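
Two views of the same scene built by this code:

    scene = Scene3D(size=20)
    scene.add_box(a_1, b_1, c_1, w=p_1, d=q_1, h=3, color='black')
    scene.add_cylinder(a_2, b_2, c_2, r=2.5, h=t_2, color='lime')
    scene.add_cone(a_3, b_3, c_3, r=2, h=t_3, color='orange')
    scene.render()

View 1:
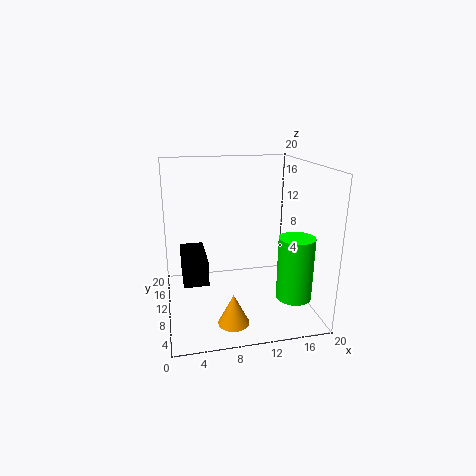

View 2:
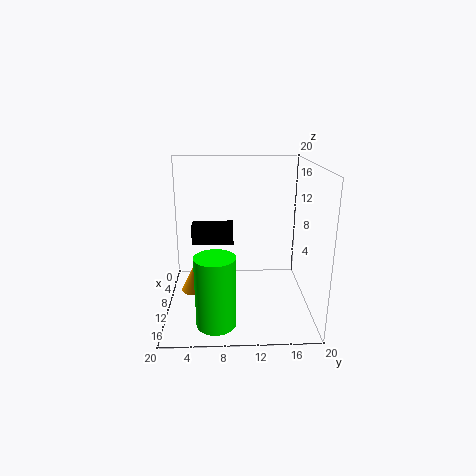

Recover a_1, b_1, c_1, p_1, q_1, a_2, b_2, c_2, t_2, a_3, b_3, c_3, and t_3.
a_1 = 2
b_1 = 3
c_1 = 7
p_1 = 3
q_1 = 6.5
a_2 = 17.5
b_2 = 7
c_2 = 1.5
t_2 = 9
a_3 = 8
b_3 = 3.5
c_3 = 1
t_3 = 4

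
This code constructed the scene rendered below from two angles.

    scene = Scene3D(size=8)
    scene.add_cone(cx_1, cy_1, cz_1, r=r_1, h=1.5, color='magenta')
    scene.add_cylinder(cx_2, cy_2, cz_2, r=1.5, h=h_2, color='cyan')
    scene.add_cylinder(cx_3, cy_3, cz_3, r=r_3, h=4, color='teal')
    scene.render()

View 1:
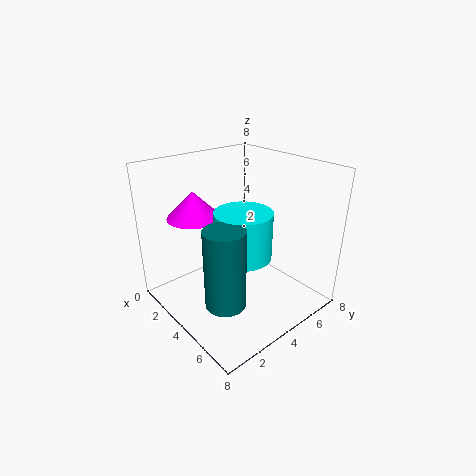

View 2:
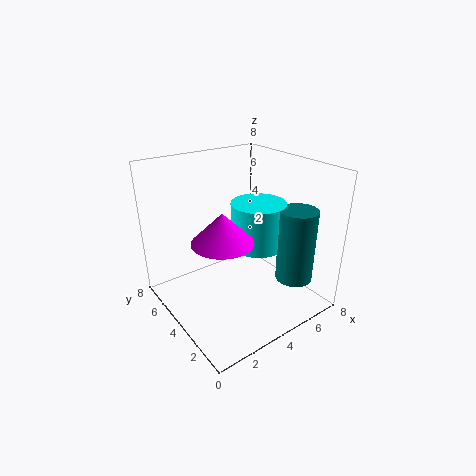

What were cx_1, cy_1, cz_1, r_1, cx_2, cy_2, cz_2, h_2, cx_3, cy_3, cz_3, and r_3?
cx_1 = 2
cy_1 = 2.5
cz_1 = 5
r_1 = 1.5
cx_2 = 5
cy_2 = 3.5
cz_2 = 3.5
h_2 = 2.5
cx_3 = 6
cy_3 = 1.5
cz_3 = 2
r_3 = 1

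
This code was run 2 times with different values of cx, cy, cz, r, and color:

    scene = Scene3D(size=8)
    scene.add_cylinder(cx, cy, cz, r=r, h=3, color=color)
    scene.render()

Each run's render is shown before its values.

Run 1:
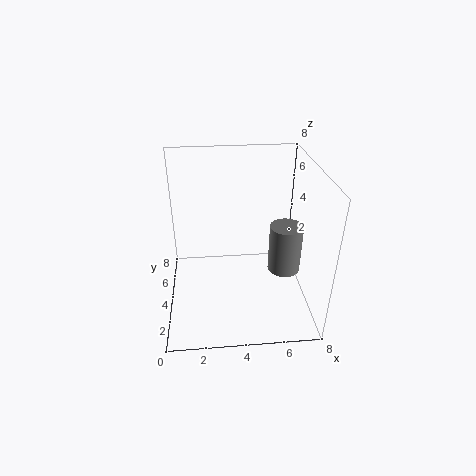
cx = 7; cy = 5; cz = 1; r = 1; color = 'gray'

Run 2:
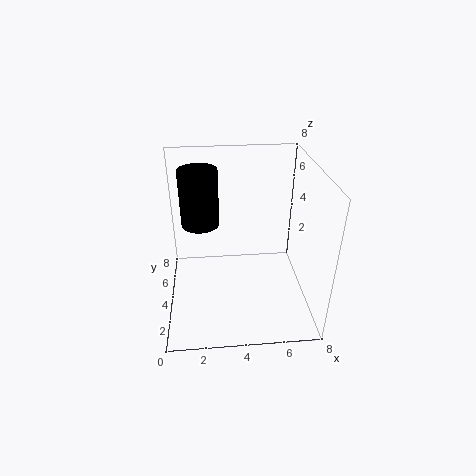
cx = 2; cy = 4; cz = 5; r = 1; color = 'black'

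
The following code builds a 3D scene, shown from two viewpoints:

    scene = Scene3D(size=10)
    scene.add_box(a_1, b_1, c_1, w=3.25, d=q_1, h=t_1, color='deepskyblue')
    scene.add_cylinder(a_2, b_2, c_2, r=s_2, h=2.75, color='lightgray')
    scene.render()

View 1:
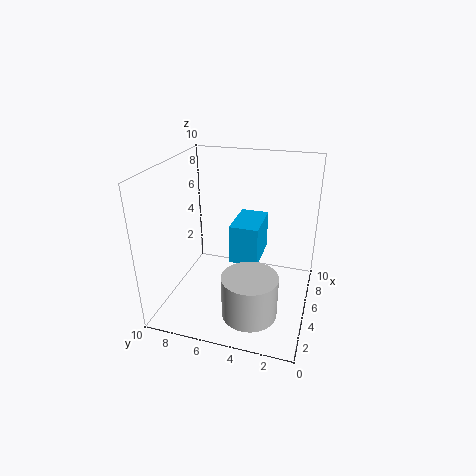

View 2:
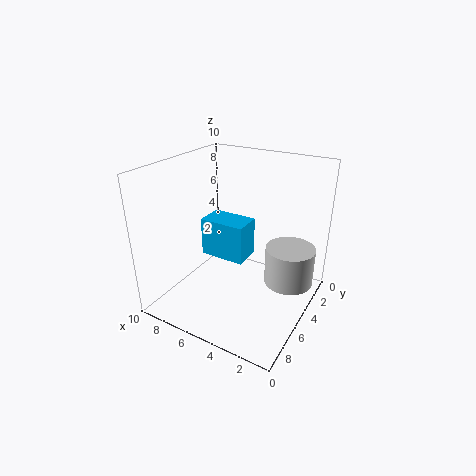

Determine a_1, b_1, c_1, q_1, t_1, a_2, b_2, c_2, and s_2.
a_1 = 4.5
b_1 = 3.5
c_1 = 3.25
q_1 = 2
t_1 = 2.75
a_2 = 1.75
b_2 = 3.25
c_2 = 1.5
s_2 = 1.75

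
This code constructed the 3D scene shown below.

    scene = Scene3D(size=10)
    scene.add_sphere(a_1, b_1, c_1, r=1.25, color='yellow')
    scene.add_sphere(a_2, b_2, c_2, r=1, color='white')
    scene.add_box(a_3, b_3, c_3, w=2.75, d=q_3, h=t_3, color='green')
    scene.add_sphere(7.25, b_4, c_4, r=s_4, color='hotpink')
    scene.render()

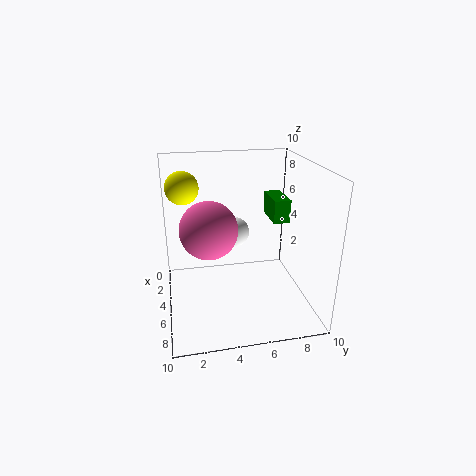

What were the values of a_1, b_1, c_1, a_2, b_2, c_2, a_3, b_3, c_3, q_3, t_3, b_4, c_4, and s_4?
a_1 = 1.5
b_1 = 1.5
c_1 = 7.75
a_2 = 5
b_2 = 4.75
c_2 = 5.5
a_3 = 1
b_3 = 8
c_3 = 5.25
q_3 = 1.25
t_3 = 1.75
b_4 = 2.75
c_4 = 6.75
s_4 = 1.75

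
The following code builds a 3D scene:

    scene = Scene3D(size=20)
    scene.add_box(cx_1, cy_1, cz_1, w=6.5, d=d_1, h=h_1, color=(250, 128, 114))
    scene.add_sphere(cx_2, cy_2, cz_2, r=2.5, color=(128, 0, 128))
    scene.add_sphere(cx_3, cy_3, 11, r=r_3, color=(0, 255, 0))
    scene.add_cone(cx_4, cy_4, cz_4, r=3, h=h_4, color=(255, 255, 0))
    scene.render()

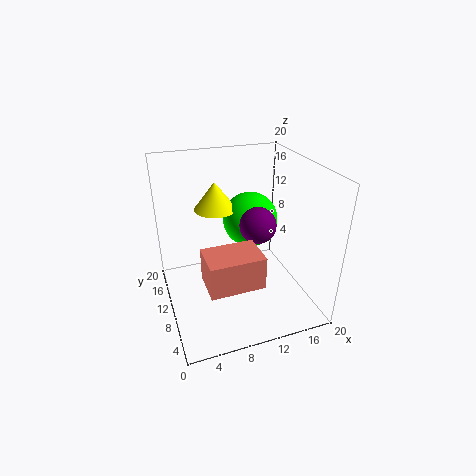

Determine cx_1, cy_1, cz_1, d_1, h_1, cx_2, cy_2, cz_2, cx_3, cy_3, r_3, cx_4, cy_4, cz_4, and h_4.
cx_1 = 3.5, cy_1 = 0.5, cz_1 = 8.5, d_1 = 4.5, h_1 = 4, cx_2 = 12.5, cy_2 = 9, cz_2 = 12, cx_3 = 13, cy_3 = 13, r_3 = 4, cx_4 = 8, cy_4 = 14, cz_4 = 13, h_4 = 4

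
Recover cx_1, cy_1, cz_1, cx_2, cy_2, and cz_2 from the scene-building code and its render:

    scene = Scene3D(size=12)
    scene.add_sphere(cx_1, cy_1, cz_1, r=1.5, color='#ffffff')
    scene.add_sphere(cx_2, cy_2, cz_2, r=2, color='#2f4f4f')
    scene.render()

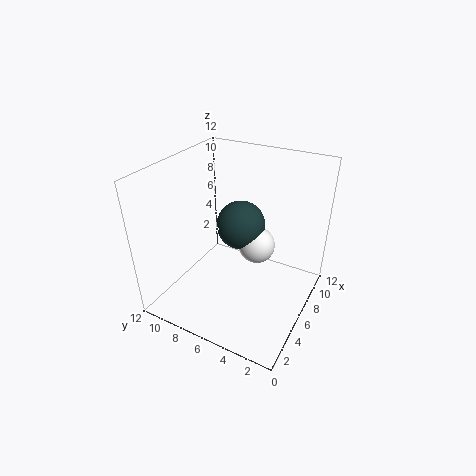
cx_1 = 6.5; cy_1 = 4.5; cz_1 = 5.5; cx_2 = 6.5; cy_2 = 6; cz_2 = 7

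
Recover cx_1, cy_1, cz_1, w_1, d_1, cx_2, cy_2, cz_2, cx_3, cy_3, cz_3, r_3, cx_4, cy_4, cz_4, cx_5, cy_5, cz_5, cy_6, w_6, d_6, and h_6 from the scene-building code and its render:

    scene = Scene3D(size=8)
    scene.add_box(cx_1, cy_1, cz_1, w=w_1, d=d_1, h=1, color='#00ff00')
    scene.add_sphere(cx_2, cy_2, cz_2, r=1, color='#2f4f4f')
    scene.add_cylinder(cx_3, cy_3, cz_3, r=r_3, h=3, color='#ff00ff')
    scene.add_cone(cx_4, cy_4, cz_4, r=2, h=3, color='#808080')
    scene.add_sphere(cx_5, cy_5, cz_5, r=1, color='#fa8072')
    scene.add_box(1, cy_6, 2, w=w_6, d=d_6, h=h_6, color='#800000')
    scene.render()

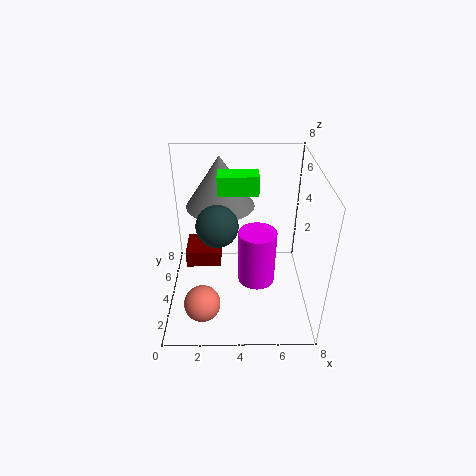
cx_1 = 3
cy_1 = 3
cz_1 = 7
w_1 = 2
d_1 = 1
cx_2 = 3
cy_2 = 2
cz_2 = 6
cx_3 = 5
cy_3 = 3
cz_3 = 2
r_3 = 1
cx_4 = 3
cy_4 = 6
cz_4 = 5
cx_5 = 2
cy_5 = 2
cz_5 = 1
cy_6 = 4
w_6 = 2
d_6 = 2
h_6 = 1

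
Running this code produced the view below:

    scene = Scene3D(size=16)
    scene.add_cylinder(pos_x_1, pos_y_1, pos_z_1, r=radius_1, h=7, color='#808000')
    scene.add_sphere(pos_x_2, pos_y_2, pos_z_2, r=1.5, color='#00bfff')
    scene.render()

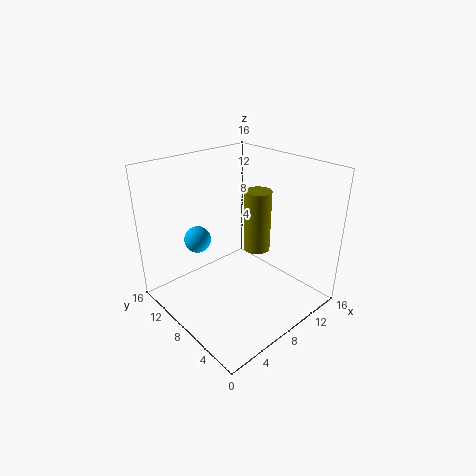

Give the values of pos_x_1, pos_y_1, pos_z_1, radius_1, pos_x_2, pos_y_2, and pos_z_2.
pos_x_1 = 10.5; pos_y_1 = 7.5; pos_z_1 = 6; radius_1 = 1.5; pos_x_2 = 5; pos_y_2 = 11.5; pos_z_2 = 7.5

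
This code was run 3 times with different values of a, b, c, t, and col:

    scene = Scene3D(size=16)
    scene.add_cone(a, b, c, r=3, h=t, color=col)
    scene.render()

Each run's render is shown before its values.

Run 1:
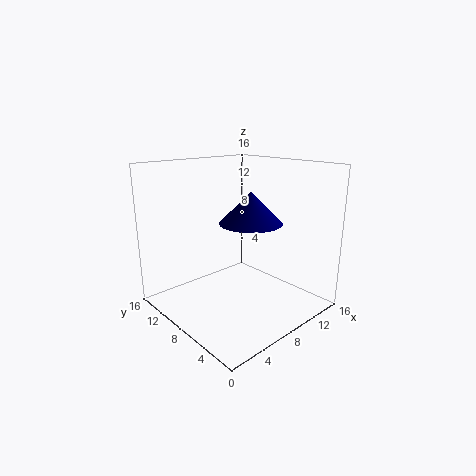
a = 6; b = 4; c = 11; t = 3; col = 'navy'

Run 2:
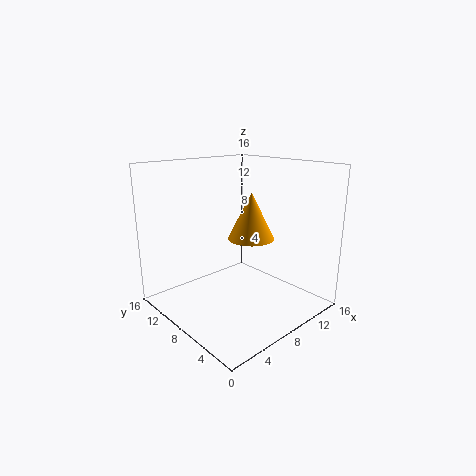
a = 13; b = 11; c = 6; t = 6; col = 'orange'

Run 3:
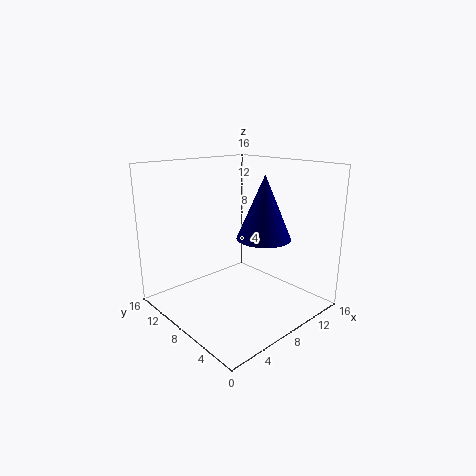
a = 10; b = 6; c = 8; t = 7; col = 'navy'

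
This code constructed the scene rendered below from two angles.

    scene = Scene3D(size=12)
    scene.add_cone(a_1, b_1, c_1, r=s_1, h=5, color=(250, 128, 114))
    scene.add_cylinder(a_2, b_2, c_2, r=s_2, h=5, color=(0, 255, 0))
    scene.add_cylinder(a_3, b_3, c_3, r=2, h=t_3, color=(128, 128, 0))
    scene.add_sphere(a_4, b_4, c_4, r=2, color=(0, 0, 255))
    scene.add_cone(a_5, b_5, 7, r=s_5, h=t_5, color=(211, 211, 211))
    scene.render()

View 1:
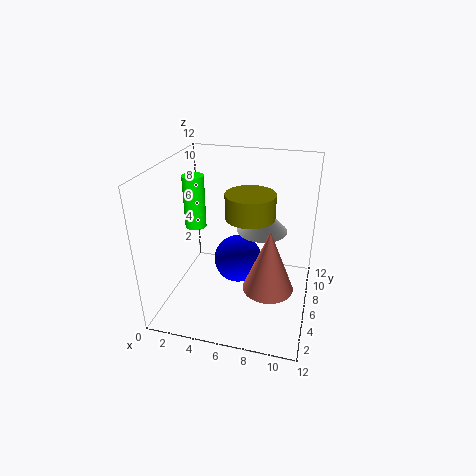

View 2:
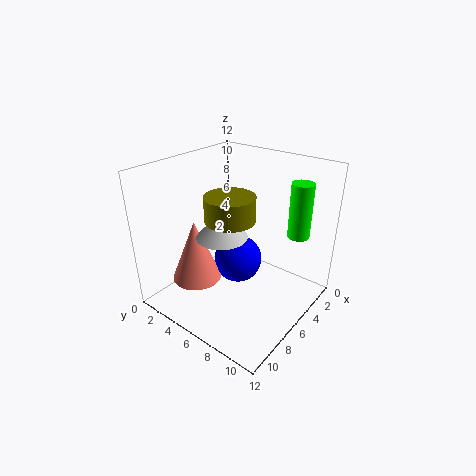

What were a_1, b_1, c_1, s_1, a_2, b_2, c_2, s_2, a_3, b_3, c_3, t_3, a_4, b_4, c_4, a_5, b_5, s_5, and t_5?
a_1 = 9
b_1 = 4
c_1 = 3
s_1 = 2
a_2 = 1
b_2 = 9
c_2 = 5
s_2 = 1
a_3 = 7
b_3 = 6
c_3 = 8
t_3 = 2
a_4 = 6
b_4 = 6
c_4 = 4
a_5 = 8
b_5 = 6
s_5 = 2
t_5 = 2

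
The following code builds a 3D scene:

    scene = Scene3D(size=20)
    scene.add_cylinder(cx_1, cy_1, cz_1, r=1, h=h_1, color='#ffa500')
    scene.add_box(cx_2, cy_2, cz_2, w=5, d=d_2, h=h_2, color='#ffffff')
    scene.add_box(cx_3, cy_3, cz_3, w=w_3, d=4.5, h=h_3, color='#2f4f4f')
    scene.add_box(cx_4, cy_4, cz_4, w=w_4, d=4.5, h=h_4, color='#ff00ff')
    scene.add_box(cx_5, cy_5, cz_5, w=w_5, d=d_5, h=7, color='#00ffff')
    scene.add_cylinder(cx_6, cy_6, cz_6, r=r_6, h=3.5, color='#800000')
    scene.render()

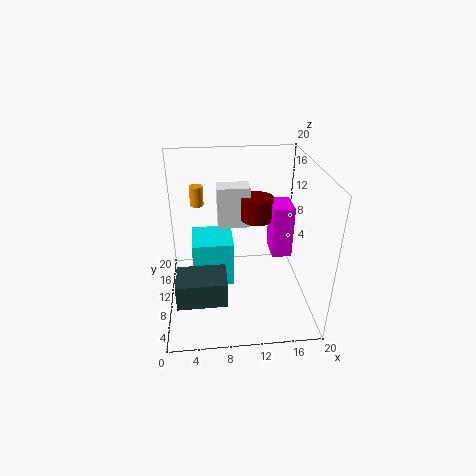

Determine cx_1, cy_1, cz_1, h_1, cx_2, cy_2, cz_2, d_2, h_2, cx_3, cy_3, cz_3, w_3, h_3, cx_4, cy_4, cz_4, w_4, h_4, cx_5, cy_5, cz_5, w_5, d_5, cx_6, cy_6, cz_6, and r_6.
cx_1 = 4.5
cy_1 = 16
cz_1 = 12.5
h_1 = 3
cx_2 = 7.5
cy_2 = 15.5
cz_2 = 8.5
d_2 = 3
h_2 = 6.5
cx_3 = 1.5
cy_3 = 3
cz_3 = 4
w_3 = 6.5
h_3 = 3.5
cx_4 = 15.5
cy_4 = 12
cz_4 = 5
w_4 = 3
h_4 = 8
cx_5 = 3.5
cy_5 = 10.5
cz_5 = 1.5
w_5 = 6
d_5 = 6
cx_6 = 13.5
cy_6 = 15.5
cz_6 = 10
r_6 = 2.5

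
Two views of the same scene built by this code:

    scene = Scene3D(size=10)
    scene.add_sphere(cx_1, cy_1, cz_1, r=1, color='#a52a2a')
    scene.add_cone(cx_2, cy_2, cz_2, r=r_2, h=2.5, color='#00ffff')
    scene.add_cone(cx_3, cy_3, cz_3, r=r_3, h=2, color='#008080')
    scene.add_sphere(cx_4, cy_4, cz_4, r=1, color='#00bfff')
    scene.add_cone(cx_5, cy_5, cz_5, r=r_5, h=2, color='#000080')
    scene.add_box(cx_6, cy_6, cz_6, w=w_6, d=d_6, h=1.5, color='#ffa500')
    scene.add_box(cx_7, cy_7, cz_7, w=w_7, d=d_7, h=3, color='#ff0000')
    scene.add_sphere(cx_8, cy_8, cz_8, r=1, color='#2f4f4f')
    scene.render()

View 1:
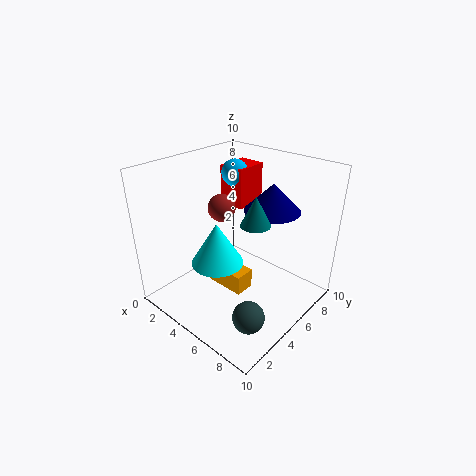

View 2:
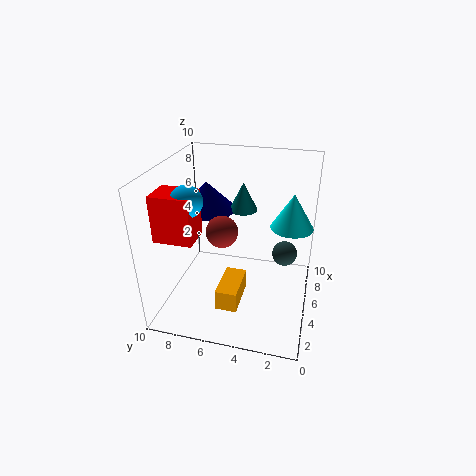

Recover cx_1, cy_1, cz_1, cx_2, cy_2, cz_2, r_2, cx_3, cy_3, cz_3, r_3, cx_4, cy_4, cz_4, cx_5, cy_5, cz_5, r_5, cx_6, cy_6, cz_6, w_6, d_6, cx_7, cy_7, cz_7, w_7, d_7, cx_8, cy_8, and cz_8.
cx_1 = 3
cy_1 = 5.5
cz_1 = 6.5
cx_2 = 6.5
cy_2 = 1.5
cz_2 = 5.5
r_2 = 1.5
cx_3 = 6.5
cy_3 = 5
cz_3 = 6.5
r_3 = 1
cx_4 = 2.5
cy_4 = 7.5
cz_4 = 8.5
cx_5 = 6
cy_5 = 7.5
cz_5 = 6.5
r_5 = 2
cx_6 = 2.5
cy_6 = 4.5
cz_6 = 0.5
w_6 = 3
d_6 = 1.5
cx_7 = 1.5
cy_7 = 7
cz_7 = 6
w_7 = 2
d_7 = 2.5
cx_8 = 8.5
cy_8 = 2
cz_8 = 2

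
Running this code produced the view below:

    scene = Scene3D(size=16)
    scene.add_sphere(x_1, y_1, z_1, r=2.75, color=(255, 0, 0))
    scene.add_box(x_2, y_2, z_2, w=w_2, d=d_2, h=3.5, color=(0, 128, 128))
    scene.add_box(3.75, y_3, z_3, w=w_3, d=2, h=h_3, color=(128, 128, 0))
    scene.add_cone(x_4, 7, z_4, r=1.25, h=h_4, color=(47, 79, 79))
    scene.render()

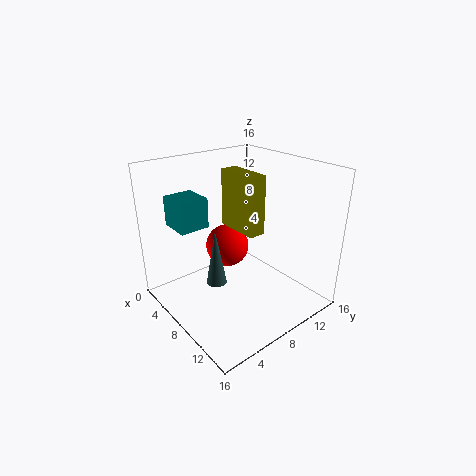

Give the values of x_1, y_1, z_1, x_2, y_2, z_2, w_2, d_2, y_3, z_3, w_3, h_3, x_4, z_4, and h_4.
x_1 = 3, y_1 = 10.25, z_1 = 4.25, x_2 = 0.75, y_2 = 3, z_2 = 8.5, w_2 = 3.75, d_2 = 3.5, y_3 = 9, z_3 = 8, w_3 = 5.25, h_3 = 6.75, x_4 = 5, z_4 = 1, h_4 = 7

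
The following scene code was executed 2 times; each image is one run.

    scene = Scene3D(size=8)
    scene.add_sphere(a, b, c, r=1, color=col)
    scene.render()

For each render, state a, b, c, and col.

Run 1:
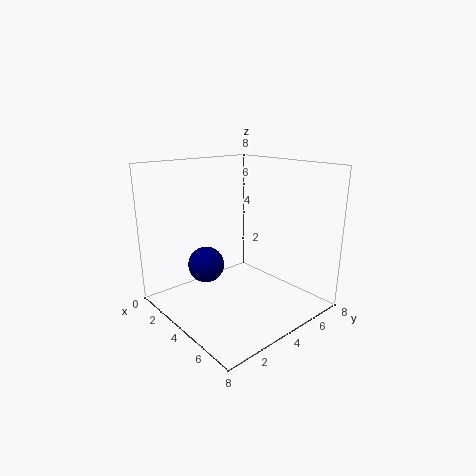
a = 3
b = 2.5
c = 2.5
col = 'navy'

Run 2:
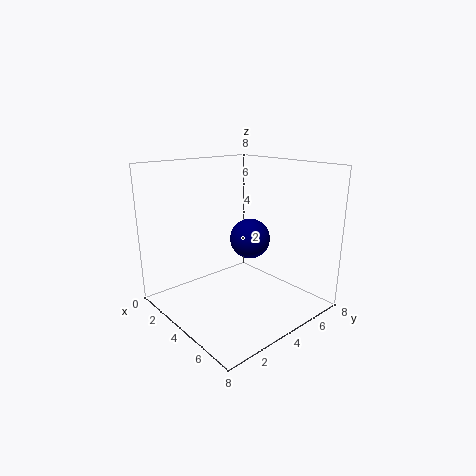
a = 5.5
b = 3.5
c = 4.5
col = 'navy'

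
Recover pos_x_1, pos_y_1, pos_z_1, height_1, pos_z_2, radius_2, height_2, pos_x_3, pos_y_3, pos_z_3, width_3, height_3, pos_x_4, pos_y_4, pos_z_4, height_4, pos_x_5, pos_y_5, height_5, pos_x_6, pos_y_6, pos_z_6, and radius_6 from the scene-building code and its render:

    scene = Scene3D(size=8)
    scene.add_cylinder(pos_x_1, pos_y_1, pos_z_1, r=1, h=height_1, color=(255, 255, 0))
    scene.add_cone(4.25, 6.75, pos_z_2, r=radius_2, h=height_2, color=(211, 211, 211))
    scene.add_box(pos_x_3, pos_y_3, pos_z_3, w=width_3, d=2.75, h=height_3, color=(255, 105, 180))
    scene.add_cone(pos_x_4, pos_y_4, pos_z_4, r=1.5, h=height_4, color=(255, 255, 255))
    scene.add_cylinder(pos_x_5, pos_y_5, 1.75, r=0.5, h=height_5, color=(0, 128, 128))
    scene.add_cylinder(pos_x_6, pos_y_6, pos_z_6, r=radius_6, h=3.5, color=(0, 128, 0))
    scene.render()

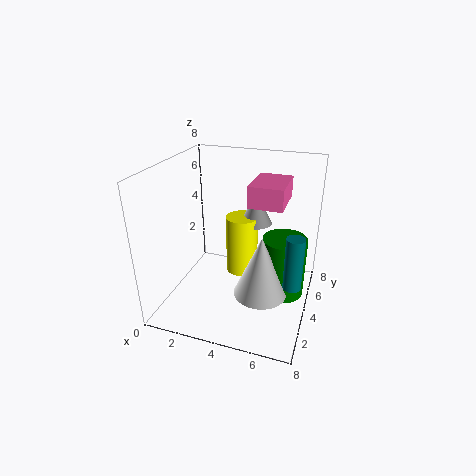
pos_x_1 = 3.5
pos_y_1 = 6.25
pos_z_1 = 0.5
height_1 = 3.75
pos_z_2 = 3.75
radius_2 = 1
height_2 = 2
pos_x_3 = 4.25
pos_y_3 = 4.75
pos_z_3 = 5.5
width_3 = 2
height_3 = 1.25
pos_x_4 = 5.5
pos_y_4 = 3.5
pos_z_4 = 1
height_4 = 3.5
pos_x_5 = 7.25
pos_y_5 = 3.5
height_5 = 3
pos_x_6 = 6.5
pos_y_6 = 4.75
pos_z_6 = 0.5
radius_6 = 1.25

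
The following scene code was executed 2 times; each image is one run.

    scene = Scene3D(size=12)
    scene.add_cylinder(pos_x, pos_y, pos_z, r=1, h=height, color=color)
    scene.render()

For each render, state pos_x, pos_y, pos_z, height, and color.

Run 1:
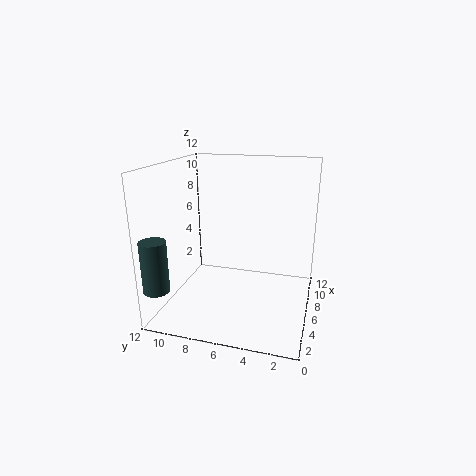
pos_x = 1
pos_y = 11
pos_z = 3
height = 4
color = 'darkslategray'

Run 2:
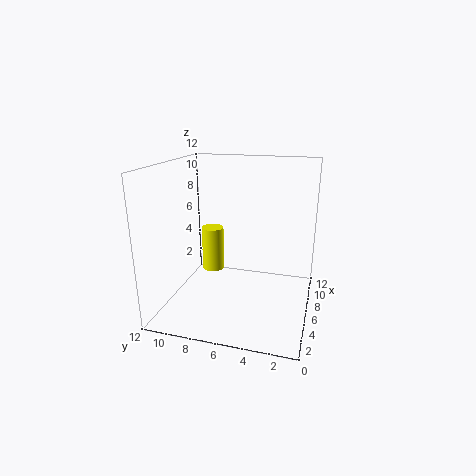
pos_x = 8
pos_y = 9
pos_z = 2
height = 4
color = 'yellow'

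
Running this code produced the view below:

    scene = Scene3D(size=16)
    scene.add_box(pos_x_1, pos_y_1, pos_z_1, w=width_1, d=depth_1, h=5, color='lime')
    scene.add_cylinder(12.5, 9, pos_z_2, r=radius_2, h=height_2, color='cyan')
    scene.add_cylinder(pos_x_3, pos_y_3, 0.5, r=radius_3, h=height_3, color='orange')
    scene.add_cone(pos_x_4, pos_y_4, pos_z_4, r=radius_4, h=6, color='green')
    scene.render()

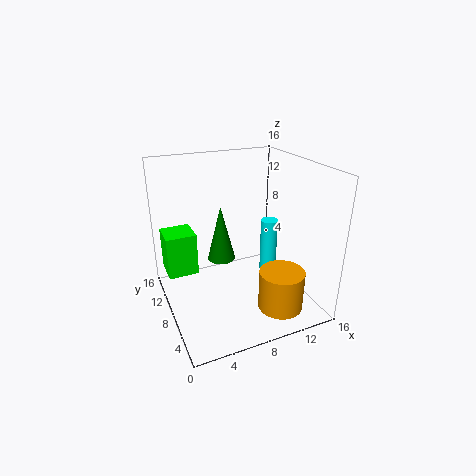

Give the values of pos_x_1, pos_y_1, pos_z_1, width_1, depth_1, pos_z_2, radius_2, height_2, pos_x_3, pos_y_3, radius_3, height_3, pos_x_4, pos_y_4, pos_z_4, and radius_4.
pos_x_1 = 0.5, pos_y_1 = 10.5, pos_z_1 = 3, width_1 = 3.5, depth_1 = 3.5, pos_z_2 = 2.5, radius_2 = 1, height_2 = 6.5, pos_x_3 = 11.5, pos_y_3 = 4, radius_3 = 2.5, height_3 = 4.5, pos_x_4 = 6, pos_y_4 = 8, pos_z_4 = 6, radius_4 = 1.5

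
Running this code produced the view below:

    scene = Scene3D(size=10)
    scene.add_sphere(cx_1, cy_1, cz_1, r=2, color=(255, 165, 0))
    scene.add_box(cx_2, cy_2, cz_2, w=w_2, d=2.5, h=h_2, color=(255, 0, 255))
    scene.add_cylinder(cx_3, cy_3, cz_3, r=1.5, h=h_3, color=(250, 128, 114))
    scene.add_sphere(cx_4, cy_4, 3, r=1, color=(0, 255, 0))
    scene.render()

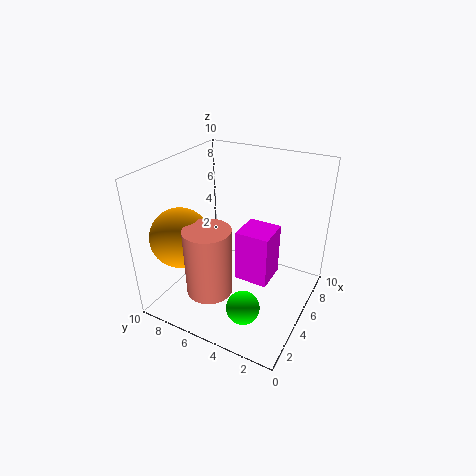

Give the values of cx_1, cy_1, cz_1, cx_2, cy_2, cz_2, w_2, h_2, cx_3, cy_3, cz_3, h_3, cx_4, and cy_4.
cx_1 = 2.5; cy_1 = 8; cz_1 = 5.5; cx_2 = 5.5; cy_2 = 3; cz_2 = 1; w_2 = 2.5; h_2 = 4; cx_3 = 2; cy_3 = 5.5; cz_3 = 2.5; h_3 = 4.5; cx_4 = 1; cy_4 = 2.5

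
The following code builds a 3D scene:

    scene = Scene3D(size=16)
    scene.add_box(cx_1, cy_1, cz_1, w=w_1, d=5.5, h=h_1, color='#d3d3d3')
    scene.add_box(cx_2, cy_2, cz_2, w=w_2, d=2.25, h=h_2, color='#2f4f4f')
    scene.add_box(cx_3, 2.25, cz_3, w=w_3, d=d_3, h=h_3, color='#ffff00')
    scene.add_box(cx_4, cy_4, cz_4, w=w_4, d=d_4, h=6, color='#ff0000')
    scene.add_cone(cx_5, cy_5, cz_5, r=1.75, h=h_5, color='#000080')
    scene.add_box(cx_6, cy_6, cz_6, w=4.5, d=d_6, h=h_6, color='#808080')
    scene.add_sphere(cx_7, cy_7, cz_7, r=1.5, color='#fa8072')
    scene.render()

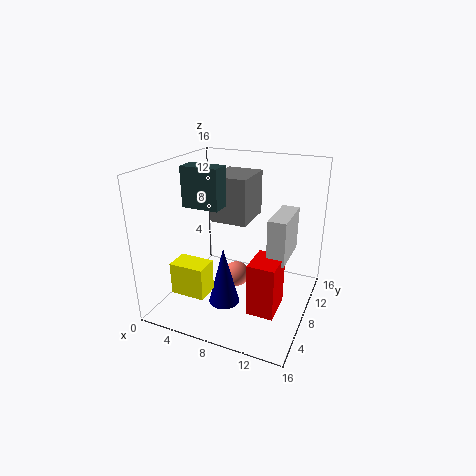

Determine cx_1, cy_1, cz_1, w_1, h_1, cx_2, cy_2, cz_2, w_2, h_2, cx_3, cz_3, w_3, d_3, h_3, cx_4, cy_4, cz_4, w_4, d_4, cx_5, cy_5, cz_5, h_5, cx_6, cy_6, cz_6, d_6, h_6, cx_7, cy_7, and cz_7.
cx_1 = 11.5
cy_1 = 7.5
cz_1 = 5.75
w_1 = 2
h_1 = 5
cx_2 = 2
cy_2 = 6.5
cz_2 = 11.25
w_2 = 4.25
h_2 = 4.5
cx_3 = 2.75
cz_3 = 3
w_3 = 3.75
d_3 = 2.5
h_3 = 3.5
cx_4 = 10.25
cy_4 = 5
cz_4 = 0.5
w_4 = 3
d_4 = 4
cx_5 = 7
cy_5 = 6.25
cz_5 = 0.5
h_5 = 6.75
cx_6 = 3.5
cy_6 = 10
cz_6 = 8.5
d_6 = 5.5
h_6 = 5.5
cx_7 = 7.25
cy_7 = 9.25
cz_7 = 2.5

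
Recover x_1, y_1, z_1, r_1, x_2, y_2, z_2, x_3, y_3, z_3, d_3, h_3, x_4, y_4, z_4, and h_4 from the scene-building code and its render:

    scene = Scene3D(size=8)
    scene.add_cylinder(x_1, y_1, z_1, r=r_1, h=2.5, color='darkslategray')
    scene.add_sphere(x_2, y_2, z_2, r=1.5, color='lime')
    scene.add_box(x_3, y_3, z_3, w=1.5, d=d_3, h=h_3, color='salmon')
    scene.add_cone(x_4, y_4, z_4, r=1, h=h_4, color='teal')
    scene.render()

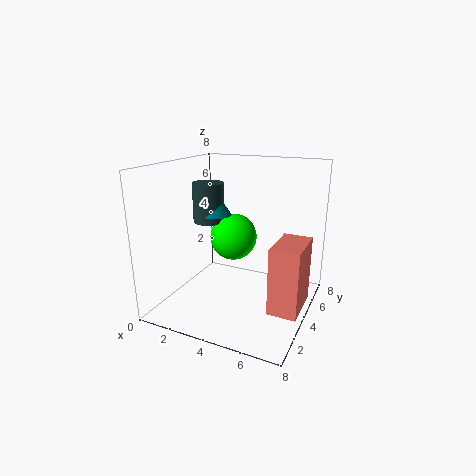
x_1 = 1; y_1 = 6; z_1 = 4; r_1 = 1; x_2 = 2.5; y_2 = 6.5; z_2 = 3; x_3 = 6.5; y_3 = 2; z_3 = 1; d_3 = 2.5; h_3 = 3.5; x_4 = 1.5; y_4 = 6; z_4 = 4.5; h_4 = 1.5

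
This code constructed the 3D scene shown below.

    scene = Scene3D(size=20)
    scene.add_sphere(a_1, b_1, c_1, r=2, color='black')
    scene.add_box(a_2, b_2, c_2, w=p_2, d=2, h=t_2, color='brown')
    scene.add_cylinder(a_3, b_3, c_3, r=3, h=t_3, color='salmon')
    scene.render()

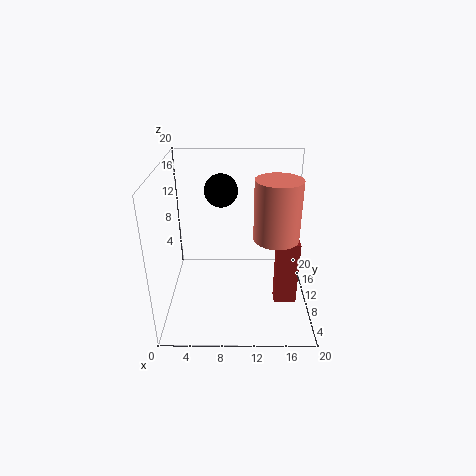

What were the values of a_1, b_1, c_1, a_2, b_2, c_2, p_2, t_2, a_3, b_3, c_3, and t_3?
a_1 = 8; b_1 = 7; c_1 = 18; a_2 = 15; b_2 = 6; c_2 = 2; p_2 = 3; t_2 = 9; a_3 = 15; b_3 = 8; c_3 = 11; t_3 = 8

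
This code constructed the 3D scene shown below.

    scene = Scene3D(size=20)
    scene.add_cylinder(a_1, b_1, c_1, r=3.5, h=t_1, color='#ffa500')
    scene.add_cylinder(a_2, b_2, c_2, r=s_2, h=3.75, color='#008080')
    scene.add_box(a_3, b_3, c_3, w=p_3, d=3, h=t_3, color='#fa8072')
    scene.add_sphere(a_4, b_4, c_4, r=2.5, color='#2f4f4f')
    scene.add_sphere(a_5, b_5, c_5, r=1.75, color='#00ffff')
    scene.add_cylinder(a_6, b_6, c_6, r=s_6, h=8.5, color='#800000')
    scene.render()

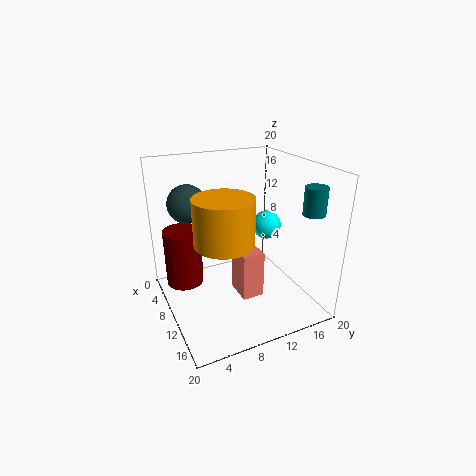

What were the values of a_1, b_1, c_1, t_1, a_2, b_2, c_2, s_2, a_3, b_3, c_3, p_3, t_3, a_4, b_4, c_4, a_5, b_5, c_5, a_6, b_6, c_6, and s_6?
a_1 = 15.75; b_1 = 5.5; c_1 = 12.75; t_1 = 5.5; a_2 = 15.5; b_2 = 18.25; c_2 = 14; s_2 = 1.5; a_3 = 10; b_3 = 9; c_3 = 2.5; p_3 = 4; t_3 = 6.5; a_4 = 8.5; b_4 = 3.5; c_4 = 15.5; a_5 = 14.5; b_5 = 11.75; c_5 = 13.5; a_6 = 4.75; b_6 = 3.5; c_6 = 1.75; s_6 = 2.75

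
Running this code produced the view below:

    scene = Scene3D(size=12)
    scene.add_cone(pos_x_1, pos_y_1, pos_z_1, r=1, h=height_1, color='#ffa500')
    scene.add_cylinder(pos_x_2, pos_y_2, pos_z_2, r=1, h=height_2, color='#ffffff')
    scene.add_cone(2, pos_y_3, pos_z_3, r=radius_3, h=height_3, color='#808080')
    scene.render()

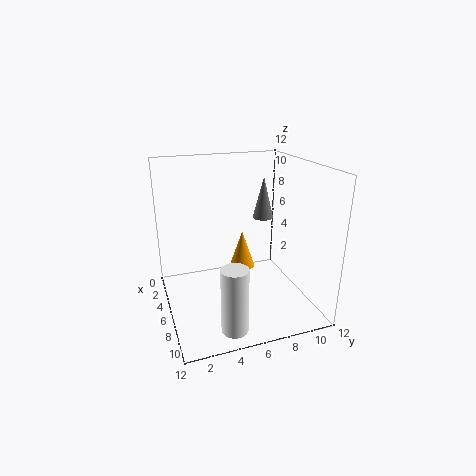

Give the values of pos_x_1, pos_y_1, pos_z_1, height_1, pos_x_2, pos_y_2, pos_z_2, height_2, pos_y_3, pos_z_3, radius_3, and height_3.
pos_x_1 = 7; pos_y_1 = 6; pos_z_1 = 4; height_1 = 3; pos_x_2 = 11; pos_y_2 = 4; pos_z_2 = 1; height_2 = 5; pos_y_3 = 10; pos_z_3 = 6; radius_3 = 1; height_3 = 4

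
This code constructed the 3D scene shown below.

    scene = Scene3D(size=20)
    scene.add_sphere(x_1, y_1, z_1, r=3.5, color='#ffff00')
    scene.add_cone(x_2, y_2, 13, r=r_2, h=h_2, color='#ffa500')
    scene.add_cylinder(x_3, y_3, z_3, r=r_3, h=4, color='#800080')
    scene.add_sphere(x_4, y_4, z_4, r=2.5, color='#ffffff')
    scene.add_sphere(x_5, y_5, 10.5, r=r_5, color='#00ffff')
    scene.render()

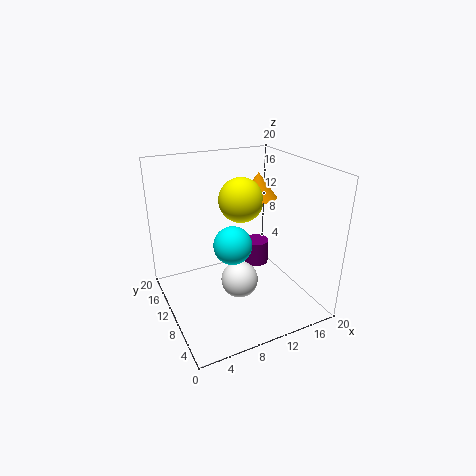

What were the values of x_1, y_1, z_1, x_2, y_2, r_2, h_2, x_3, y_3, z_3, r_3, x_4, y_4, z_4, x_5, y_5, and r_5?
x_1 = 13.5
y_1 = 16
z_1 = 13
x_2 = 16.5
y_2 = 16
r_2 = 3
h_2 = 4
x_3 = 16.5
y_3 = 16
z_3 = 1.5
r_3 = 2
x_4 = 9
y_4 = 7.5
z_4 = 5
x_5 = 8
y_5 = 7.5
r_5 = 2.5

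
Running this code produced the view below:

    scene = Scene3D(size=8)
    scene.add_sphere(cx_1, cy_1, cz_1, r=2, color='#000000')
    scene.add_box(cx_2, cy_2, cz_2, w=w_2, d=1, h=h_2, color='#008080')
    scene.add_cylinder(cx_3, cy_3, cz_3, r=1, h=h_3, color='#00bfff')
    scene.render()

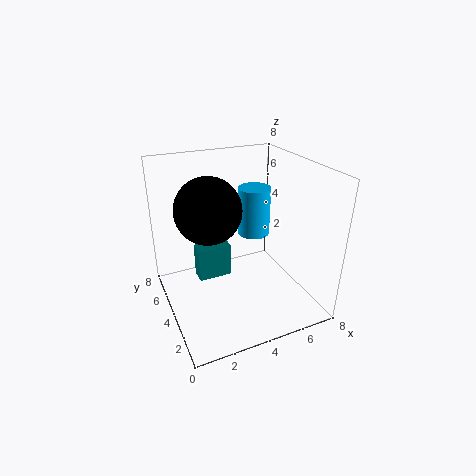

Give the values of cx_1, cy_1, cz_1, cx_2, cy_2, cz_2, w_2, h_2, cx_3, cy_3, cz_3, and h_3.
cx_1 = 3; cy_1 = 6; cz_1 = 5; cx_2 = 2; cy_2 = 5; cz_2 = 1; w_2 = 2; h_2 = 2; cx_3 = 6; cy_3 = 6; cz_3 = 3; h_3 = 3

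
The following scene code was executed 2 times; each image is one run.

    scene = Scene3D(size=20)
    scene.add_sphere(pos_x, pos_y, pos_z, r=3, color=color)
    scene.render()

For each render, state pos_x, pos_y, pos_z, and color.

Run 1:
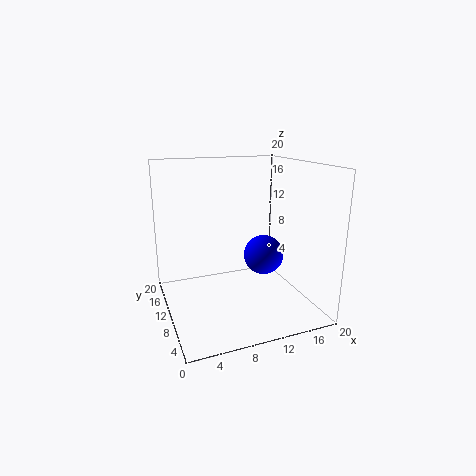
pos_x = 15
pos_y = 12
pos_z = 6
color = 'blue'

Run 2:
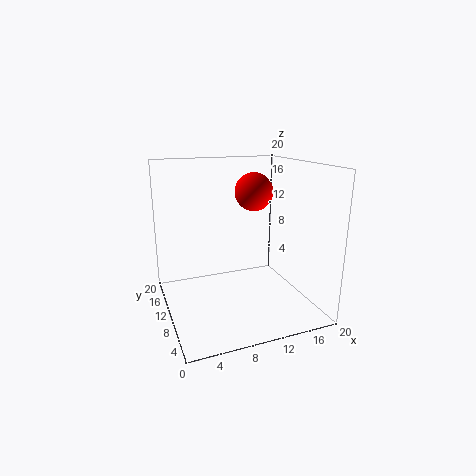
pos_x = 15
pos_y = 16
pos_z = 15
color = 'red'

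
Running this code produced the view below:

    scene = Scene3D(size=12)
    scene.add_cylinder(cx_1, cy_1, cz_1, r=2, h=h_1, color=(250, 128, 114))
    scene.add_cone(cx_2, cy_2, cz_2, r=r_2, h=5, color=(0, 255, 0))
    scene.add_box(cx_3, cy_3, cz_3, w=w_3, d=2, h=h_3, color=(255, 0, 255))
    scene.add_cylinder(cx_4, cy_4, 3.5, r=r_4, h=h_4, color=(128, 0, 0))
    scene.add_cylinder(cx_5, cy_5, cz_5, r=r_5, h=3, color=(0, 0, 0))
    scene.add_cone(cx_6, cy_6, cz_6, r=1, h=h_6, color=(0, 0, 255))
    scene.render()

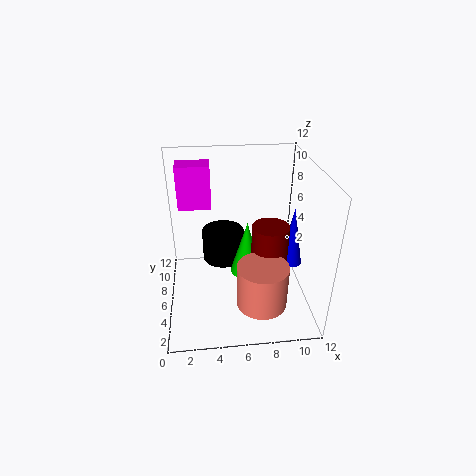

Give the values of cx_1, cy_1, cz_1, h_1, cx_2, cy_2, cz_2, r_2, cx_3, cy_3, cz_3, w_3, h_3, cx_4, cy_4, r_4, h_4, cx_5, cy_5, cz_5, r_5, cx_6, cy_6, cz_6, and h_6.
cx_1 = 7.5
cy_1 = 2.5
cz_1 = 2
h_1 = 3.5
cx_2 = 7
cy_2 = 7.5
cz_2 = 1.5
r_2 = 1.5
cx_3 = 1
cy_3 = 9.5
cz_3 = 7
w_3 = 3
h_3 = 4
cx_4 = 8.5
cy_4 = 5
r_4 = 1.5
h_4 = 4
cx_5 = 5
cy_5 = 10
cz_5 = 1.5
r_5 = 2
cx_6 = 11
cy_6 = 7
cz_6 = 2.5
h_6 = 5.5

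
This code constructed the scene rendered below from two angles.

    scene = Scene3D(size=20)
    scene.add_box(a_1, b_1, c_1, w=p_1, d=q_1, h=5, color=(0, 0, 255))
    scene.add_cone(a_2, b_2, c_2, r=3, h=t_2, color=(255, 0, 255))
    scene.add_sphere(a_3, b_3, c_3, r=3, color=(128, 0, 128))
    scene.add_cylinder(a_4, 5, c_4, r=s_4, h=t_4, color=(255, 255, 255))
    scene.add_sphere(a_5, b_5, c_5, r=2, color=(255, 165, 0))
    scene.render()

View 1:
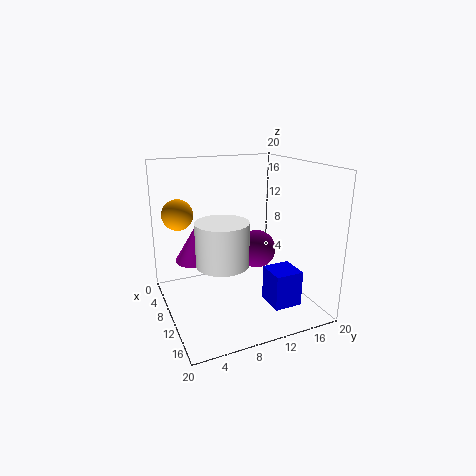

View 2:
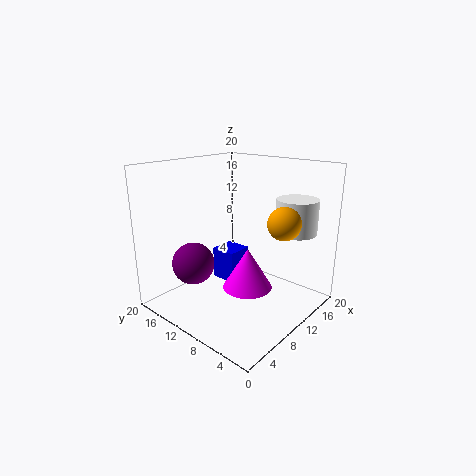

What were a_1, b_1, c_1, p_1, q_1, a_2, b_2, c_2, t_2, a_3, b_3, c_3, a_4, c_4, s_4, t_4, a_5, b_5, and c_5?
a_1 = 12, b_1 = 13, c_1 = 1, p_1 = 4, q_1 = 4, a_2 = 6, b_2 = 5, c_2 = 6, t_2 = 5, a_3 = 6, b_3 = 15, c_3 = 6, a_4 = 17, c_4 = 10, s_4 = 3, t_4 = 5, a_5 = 9, b_5 = 2, c_5 = 14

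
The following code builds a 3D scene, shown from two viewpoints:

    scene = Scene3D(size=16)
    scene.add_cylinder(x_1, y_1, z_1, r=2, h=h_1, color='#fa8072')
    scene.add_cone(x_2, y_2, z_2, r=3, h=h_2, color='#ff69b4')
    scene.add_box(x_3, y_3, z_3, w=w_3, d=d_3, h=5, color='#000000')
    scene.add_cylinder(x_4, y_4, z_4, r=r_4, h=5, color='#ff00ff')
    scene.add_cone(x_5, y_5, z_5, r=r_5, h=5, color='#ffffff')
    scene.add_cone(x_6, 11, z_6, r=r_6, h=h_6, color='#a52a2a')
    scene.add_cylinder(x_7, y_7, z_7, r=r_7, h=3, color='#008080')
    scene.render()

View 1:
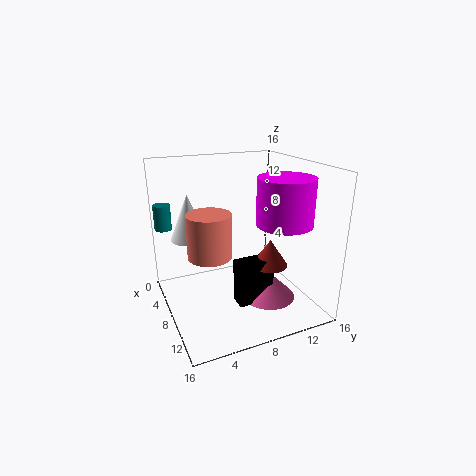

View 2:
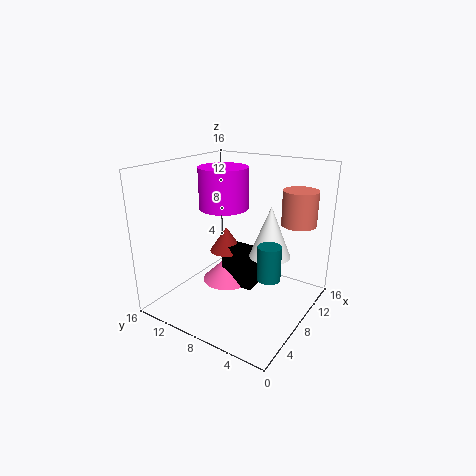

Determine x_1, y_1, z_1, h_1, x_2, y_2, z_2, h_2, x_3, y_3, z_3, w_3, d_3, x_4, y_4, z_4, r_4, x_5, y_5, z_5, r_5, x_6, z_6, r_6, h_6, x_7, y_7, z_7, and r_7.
x_1 = 13, y_1 = 3, z_1 = 9, h_1 = 4, x_2 = 10, y_2 = 11, z_2 = 1, h_2 = 3, x_3 = 9, y_3 = 7, z_3 = 1, w_3 = 2, d_3 = 4, x_4 = 11, y_4 = 12, z_4 = 10, r_4 = 3, x_5 = 6, y_5 = 3, z_5 = 8, r_5 = 2, x_6 = 10, z_6 = 5, r_6 = 2, h_6 = 3, x_7 = 2, y_7 = 1, z_7 = 8, r_7 = 1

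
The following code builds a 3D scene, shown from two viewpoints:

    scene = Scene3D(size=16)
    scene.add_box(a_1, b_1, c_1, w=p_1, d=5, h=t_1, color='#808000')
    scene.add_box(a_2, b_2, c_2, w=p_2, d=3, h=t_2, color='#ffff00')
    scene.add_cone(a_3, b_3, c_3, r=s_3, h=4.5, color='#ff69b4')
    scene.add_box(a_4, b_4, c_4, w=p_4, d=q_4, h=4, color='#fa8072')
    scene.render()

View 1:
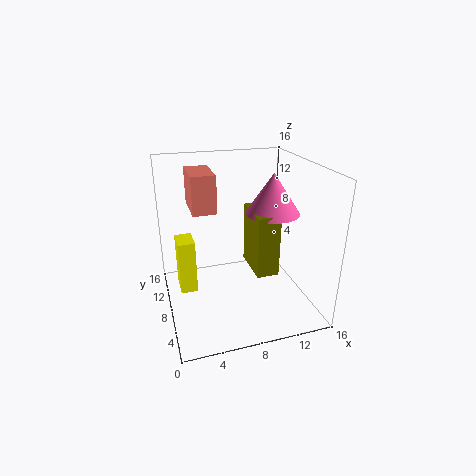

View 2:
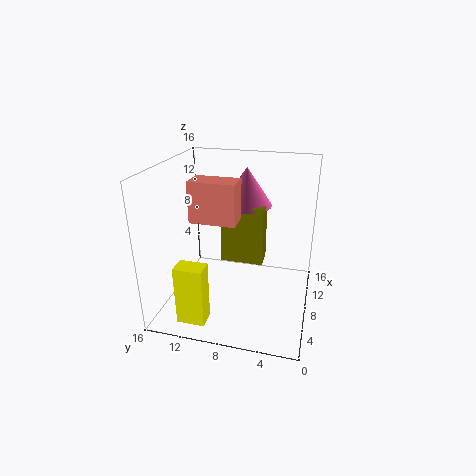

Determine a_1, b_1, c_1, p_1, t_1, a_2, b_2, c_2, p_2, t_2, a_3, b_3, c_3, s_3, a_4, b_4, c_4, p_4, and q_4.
a_1 = 9.5, b_1 = 5.5, c_1 = 4, p_1 = 2.5, t_1 = 7, a_2 = 1.5, b_2 = 10, c_2 = 0.5, p_2 = 2, t_2 = 6.5, a_3 = 12, b_3 = 8, c_3 = 10.5, s_3 = 3, a_4 = 3, b_4 = 7, c_4 = 11.5, p_4 = 2.5, q_4 = 4.5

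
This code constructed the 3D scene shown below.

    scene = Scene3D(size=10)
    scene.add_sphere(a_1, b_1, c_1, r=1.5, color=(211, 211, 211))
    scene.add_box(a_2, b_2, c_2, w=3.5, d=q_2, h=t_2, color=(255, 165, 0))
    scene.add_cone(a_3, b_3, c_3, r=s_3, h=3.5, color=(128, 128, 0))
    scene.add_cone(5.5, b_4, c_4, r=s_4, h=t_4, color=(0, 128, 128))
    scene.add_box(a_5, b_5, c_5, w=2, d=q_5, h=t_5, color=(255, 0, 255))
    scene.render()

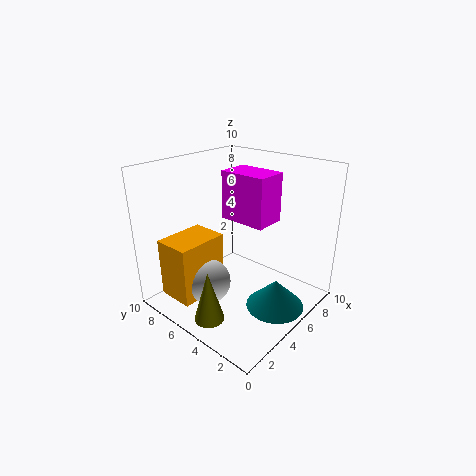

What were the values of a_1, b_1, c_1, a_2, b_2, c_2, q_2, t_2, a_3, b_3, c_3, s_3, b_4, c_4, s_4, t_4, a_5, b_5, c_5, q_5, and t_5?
a_1 = 2.5
b_1 = 5.5
c_1 = 2.5
a_2 = 0.5
b_2 = 5.5
c_2 = 1.5
q_2 = 2.5
t_2 = 4
a_3 = 1.5
b_3 = 4.5
c_3 = 0.5
s_3 = 1
b_4 = 2
c_4 = 0.5
s_4 = 2
t_4 = 2
a_5 = 3.5
b_5 = 2
c_5 = 7
q_5 = 3
t_5 = 3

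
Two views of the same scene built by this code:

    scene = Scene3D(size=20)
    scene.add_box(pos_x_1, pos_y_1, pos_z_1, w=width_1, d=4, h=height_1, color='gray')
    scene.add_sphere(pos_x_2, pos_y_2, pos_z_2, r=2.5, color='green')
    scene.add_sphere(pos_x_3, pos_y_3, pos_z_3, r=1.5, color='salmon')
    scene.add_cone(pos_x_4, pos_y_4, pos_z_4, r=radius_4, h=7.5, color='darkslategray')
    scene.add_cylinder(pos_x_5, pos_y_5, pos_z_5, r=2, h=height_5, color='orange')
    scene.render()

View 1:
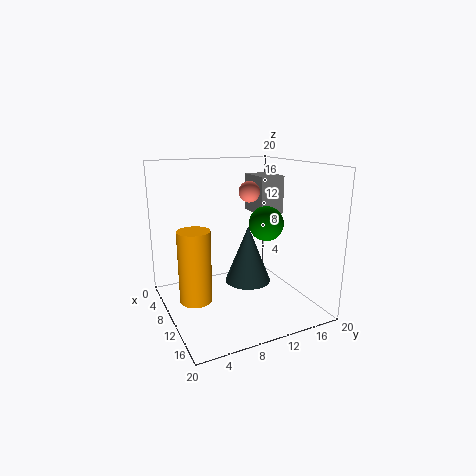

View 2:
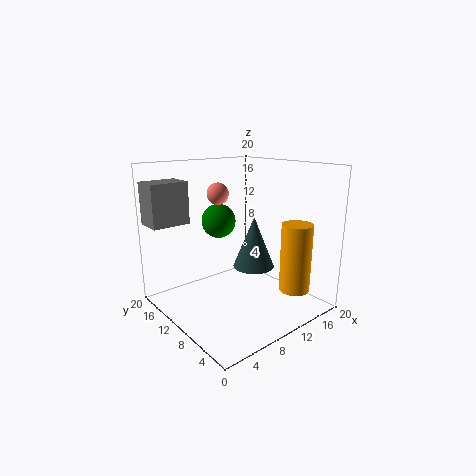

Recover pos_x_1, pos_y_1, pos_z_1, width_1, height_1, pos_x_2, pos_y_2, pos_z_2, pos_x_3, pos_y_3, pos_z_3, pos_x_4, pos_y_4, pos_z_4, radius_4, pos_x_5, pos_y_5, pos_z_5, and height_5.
pos_x_1 = 0.5; pos_y_1 = 16; pos_z_1 = 11.5; width_1 = 5.5; height_1 = 6; pos_x_2 = 10; pos_y_2 = 14.5; pos_z_2 = 11.5; pos_x_3 = 8.5; pos_y_3 = 12.5; pos_z_3 = 16; pos_x_4 = 13; pos_y_4 = 10; pos_z_4 = 5; radius_4 = 3; pos_x_5 = 13.5; pos_y_5 = 2.5; pos_z_5 = 4; height_5 = 9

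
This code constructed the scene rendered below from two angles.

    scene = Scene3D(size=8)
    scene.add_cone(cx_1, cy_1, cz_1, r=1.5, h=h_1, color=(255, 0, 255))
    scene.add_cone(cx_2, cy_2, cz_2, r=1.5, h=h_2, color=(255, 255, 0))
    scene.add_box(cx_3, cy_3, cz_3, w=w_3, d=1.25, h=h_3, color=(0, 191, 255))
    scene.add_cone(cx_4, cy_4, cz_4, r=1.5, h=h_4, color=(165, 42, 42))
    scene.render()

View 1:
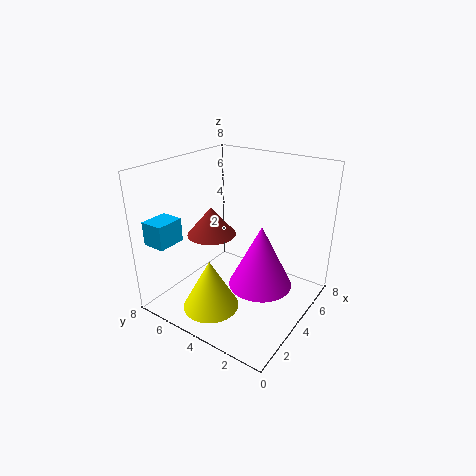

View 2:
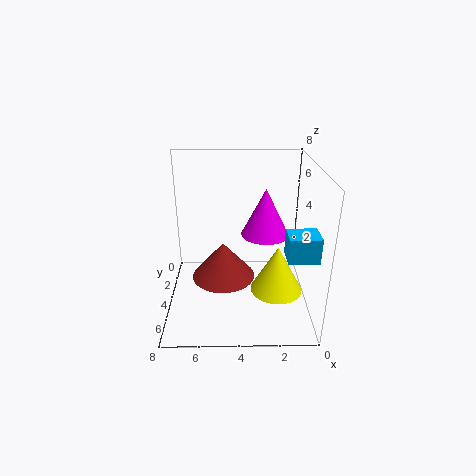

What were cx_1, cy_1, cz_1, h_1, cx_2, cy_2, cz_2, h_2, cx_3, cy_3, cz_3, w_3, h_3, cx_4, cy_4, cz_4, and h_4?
cx_1 = 2.25
cy_1 = 1.5
cz_1 = 3
h_1 = 3
cx_2 = 1.75
cy_2 = 4.25
cz_2 = 0.75
h_2 = 2.75
cx_3 = 0.25
cy_3 = 6
cz_3 = 4.25
w_3 = 1.5
h_3 = 1.25
cx_4 = 4.75
cy_4 = 6.5
cz_4 = 3.25
h_4 = 1.75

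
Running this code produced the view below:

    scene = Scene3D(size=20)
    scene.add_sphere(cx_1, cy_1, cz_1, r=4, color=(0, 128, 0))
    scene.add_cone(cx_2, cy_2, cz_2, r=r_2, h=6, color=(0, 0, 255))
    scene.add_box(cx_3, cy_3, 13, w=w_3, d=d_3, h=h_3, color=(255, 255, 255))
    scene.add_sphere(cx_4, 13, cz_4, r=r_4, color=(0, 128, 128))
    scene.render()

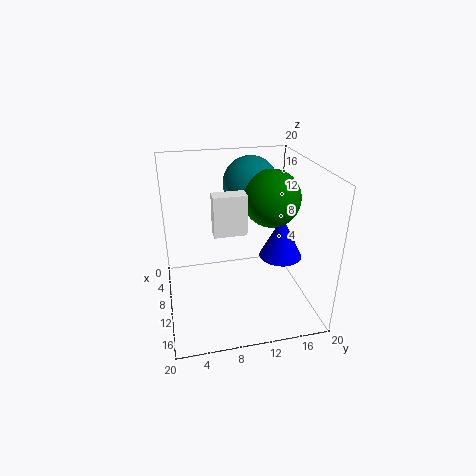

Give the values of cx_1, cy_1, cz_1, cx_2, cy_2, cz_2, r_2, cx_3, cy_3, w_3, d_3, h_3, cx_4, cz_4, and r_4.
cx_1 = 9, cy_1 = 15, cz_1 = 15, cx_2 = 11, cy_2 = 16, cz_2 = 7, r_2 = 3, cx_3 = 13, cy_3 = 6, w_3 = 2, d_3 = 4, h_3 = 5, cx_4 = 5, cz_4 = 16, r_4 = 4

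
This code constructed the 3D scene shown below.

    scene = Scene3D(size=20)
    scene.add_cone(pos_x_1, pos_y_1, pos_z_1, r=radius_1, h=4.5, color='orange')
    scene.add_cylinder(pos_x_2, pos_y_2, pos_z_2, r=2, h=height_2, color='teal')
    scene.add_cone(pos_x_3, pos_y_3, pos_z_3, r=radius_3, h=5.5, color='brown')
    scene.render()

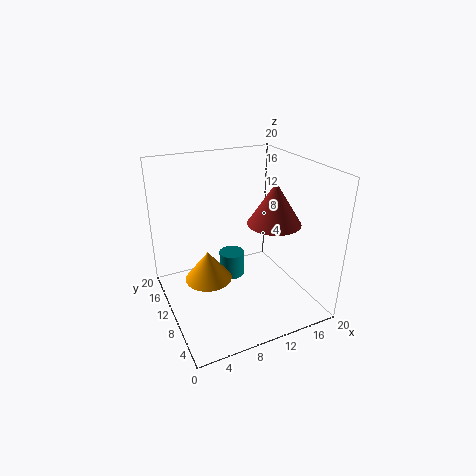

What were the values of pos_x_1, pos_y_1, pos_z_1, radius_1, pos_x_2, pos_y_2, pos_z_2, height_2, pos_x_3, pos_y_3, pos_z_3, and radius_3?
pos_x_1 = 6.5; pos_y_1 = 13; pos_z_1 = 2.5; radius_1 = 3.5; pos_x_2 = 11.5; pos_y_2 = 15.5; pos_z_2 = 0.5; height_2 = 4; pos_x_3 = 13.5; pos_y_3 = 6.5; pos_z_3 = 13; radius_3 = 3.5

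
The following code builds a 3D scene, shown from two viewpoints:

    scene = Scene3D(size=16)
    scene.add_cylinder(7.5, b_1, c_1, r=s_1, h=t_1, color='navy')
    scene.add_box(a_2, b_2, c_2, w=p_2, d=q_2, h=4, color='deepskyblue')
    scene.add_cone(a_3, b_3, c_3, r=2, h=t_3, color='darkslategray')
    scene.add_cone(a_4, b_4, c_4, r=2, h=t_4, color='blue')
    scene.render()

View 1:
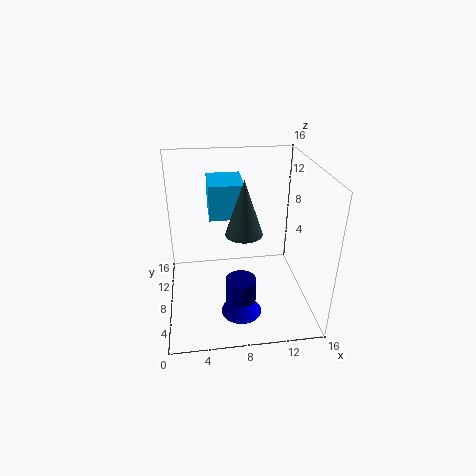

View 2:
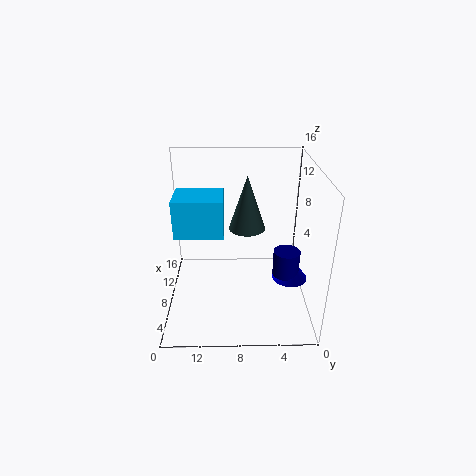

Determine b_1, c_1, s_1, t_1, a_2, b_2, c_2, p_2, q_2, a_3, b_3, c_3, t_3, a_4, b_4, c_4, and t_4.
b_1 = 2.5, c_1 = 3.5, s_1 = 1.5, t_1 = 3, a_2 = 5, b_2 = 9.5, c_2 = 9.5, p_2 = 4, q_2 = 5, a_3 = 8.5, b_3 = 7, c_3 = 9, t_3 = 6, a_4 = 7.5, b_4 = 2, c_4 = 3, t_4 = 2.5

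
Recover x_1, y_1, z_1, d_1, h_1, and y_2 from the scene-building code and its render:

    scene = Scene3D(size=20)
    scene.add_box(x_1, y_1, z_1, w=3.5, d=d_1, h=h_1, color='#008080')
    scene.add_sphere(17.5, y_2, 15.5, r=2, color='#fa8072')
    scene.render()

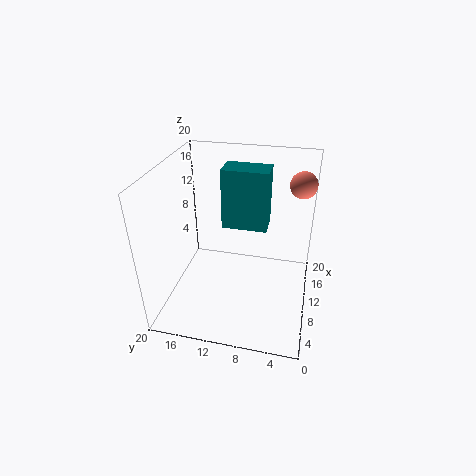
x_1 = 9
y_1 = 6
z_1 = 12
d_1 = 6
h_1 = 8
y_2 = 2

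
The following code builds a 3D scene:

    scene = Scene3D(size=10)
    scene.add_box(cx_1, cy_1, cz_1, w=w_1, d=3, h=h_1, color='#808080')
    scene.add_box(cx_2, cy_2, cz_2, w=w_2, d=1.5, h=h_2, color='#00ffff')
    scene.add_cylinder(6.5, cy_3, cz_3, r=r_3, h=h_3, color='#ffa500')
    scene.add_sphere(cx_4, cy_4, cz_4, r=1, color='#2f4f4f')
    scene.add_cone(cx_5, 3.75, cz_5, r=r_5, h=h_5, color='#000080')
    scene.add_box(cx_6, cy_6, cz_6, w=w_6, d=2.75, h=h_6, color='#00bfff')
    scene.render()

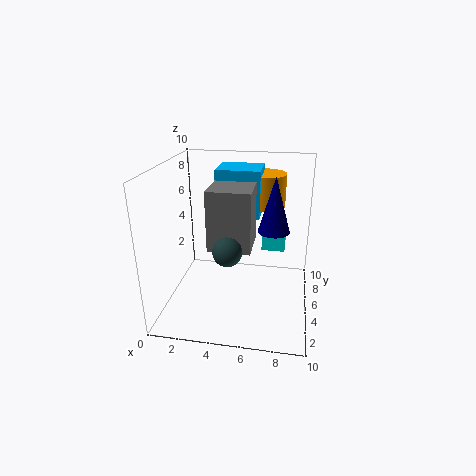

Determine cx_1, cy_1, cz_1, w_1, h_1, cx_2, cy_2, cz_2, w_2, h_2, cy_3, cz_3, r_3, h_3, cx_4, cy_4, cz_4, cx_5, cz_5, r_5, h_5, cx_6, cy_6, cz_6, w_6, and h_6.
cx_1 = 3, cy_1 = 4, cz_1 = 4.25, w_1 = 3, h_1 = 4.25, cx_2 = 6.75, cy_2 = 4, cz_2 = 4.75, w_2 = 1.5, h_2 = 1.75, cy_3 = 8.5, cz_3 = 6.25, r_3 = 1.5, h_3 = 2.5, cx_4 = 4.5, cy_4 = 3.75, cz_4 = 4.5, cx_5 = 7.5, cz_5 = 6.25, r_5 = 1, h_5 = 3.5, cx_6 = 3, cy_6 = 6.75, cz_6 = 5.75, w_6 = 3.25, h_6 = 3.5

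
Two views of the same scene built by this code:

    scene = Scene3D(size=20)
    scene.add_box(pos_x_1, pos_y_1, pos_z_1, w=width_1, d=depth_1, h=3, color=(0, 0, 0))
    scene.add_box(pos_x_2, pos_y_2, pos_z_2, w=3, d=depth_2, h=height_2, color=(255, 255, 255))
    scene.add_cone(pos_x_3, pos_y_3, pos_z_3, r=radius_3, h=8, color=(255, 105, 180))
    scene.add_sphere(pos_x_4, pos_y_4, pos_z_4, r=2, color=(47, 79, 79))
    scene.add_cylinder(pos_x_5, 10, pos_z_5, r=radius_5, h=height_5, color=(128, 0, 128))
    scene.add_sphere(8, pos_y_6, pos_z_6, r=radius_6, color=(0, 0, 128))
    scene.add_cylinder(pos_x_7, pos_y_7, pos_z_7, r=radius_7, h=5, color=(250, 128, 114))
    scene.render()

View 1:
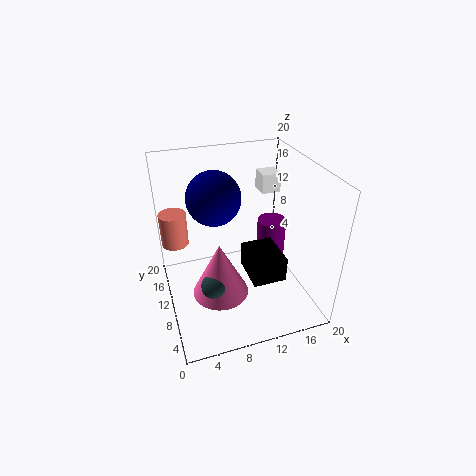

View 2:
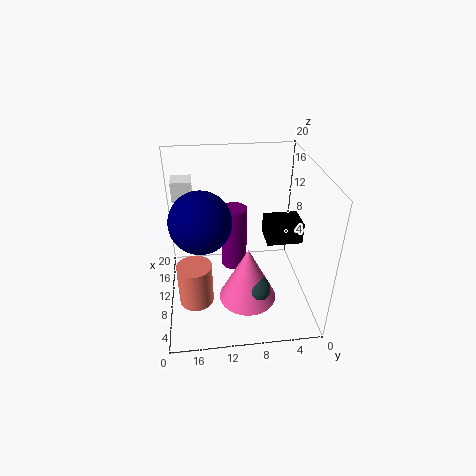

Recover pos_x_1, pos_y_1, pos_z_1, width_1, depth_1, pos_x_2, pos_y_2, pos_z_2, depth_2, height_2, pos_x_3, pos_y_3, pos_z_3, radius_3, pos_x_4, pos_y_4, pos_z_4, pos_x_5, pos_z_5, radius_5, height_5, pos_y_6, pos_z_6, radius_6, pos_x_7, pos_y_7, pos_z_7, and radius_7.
pos_x_1 = 9
pos_y_1 = 1
pos_z_1 = 9
width_1 = 4
depth_1 = 5
pos_x_2 = 16
pos_y_2 = 16
pos_z_2 = 13
depth_2 = 3
height_2 = 3
pos_x_3 = 7
pos_y_3 = 9
pos_z_3 = 2
radius_3 = 4
pos_x_4 = 6
pos_y_4 = 8
pos_z_4 = 4
pos_x_5 = 15
pos_z_5 = 2
radius_5 = 2
height_5 = 10
pos_y_6 = 15
pos_z_6 = 14
radius_6 = 4
pos_x_7 = 2
pos_y_7 = 16
pos_z_7 = 7
radius_7 = 2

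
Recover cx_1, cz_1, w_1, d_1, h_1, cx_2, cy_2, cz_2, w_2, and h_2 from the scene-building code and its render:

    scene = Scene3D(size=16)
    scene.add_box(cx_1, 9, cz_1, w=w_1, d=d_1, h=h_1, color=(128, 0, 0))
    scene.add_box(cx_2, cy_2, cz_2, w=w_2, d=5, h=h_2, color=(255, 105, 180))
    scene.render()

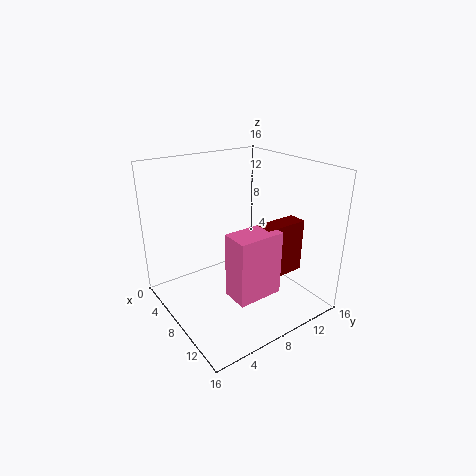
cx_1 = 10; cz_1 = 4; w_1 = 2; d_1 = 5; h_1 = 6; cx_2 = 10; cy_2 = 5; cz_2 = 3; w_2 = 3; h_2 = 7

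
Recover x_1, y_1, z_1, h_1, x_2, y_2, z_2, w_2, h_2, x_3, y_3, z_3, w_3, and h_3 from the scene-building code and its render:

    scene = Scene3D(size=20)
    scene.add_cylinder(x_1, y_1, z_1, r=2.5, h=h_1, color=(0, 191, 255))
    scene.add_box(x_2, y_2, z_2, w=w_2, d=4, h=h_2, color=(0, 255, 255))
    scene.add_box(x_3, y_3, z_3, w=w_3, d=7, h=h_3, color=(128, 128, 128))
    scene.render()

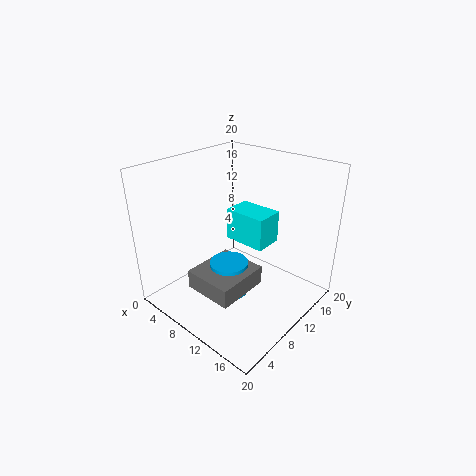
x_1 = 11.5, y_1 = 6.5, z_1 = 4, h_1 = 4.5, x_2 = 7.5, y_2 = 10.5, z_2 = 9, w_2 = 6, h_2 = 4.5, x_3 = 8.5, y_3 = 2, z_3 = 5.5, w_3 = 6.5, h_3 = 2.5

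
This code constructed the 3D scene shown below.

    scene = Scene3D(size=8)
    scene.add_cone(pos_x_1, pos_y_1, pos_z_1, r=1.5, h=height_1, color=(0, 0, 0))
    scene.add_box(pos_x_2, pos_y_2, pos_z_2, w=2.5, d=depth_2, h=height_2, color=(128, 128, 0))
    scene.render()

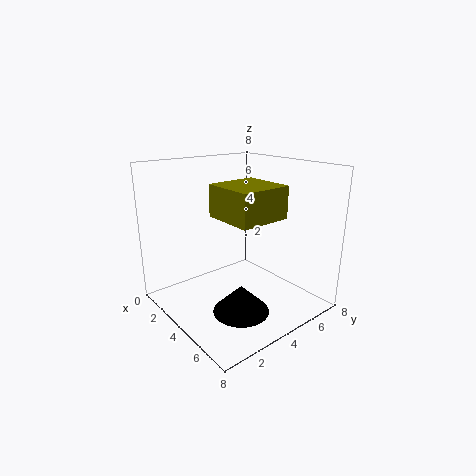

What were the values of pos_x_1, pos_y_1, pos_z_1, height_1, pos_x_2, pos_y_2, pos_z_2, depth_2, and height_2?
pos_x_1 = 5.5, pos_y_1 = 3, pos_z_1 = 0.5, height_1 = 1.5, pos_x_2 = 5, pos_y_2 = 1.5, pos_z_2 = 6, depth_2 = 2.5, height_2 = 1.5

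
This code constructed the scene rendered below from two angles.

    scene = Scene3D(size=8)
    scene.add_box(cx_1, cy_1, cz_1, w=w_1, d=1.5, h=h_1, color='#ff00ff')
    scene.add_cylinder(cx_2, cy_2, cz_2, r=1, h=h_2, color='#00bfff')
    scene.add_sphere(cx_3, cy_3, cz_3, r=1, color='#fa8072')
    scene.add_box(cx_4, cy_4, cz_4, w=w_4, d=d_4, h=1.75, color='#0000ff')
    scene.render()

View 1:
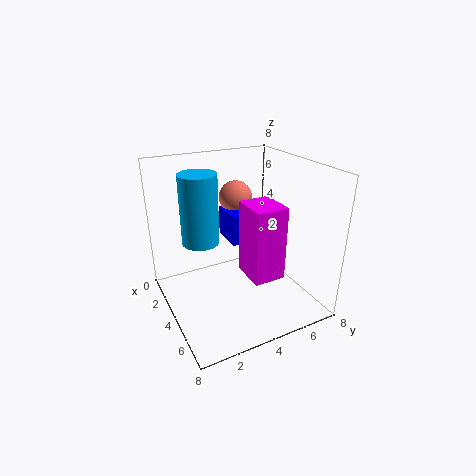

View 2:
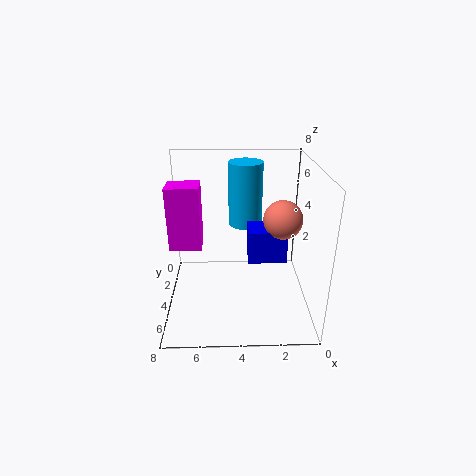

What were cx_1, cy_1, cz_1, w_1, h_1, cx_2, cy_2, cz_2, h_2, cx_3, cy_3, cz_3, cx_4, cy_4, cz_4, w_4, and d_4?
cx_1 = 6
cy_1 = 3
cz_1 = 3.5
w_1 = 1.75
h_1 = 3.5
cx_2 = 3.5
cy_2 = 2
cz_2 = 4
h_2 = 3.75
cx_3 = 1.75
cy_3 = 5
cz_3 = 5.5
cx_4 = 1.5
cy_4 = 4
cz_4 = 3.25
w_4 = 2
d_4 = 1.5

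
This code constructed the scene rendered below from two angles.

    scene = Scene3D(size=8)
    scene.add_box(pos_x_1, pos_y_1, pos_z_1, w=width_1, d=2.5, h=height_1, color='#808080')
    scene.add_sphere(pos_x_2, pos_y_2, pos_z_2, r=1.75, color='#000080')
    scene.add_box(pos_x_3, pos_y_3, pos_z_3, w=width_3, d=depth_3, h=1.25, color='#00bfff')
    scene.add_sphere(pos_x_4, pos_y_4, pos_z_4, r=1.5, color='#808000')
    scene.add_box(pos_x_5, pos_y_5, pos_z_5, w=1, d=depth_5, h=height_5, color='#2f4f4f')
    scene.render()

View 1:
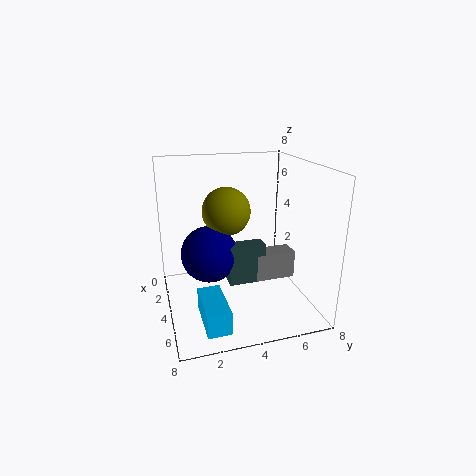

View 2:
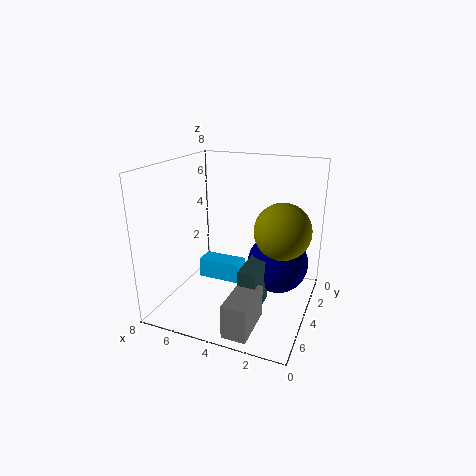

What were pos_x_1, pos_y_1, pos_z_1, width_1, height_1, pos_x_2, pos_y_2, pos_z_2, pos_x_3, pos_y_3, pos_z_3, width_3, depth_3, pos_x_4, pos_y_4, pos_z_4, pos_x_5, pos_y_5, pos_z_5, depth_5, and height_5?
pos_x_1 = 2, pos_y_1 = 5.5, pos_z_1 = 0.5, width_1 = 1.25, height_1 = 1.75, pos_x_2 = 2, pos_y_2 = 2.75, pos_z_2 = 2.25, pos_x_3 = 4.5, pos_y_3 = 1.5, pos_z_3 = 0.25, width_3 = 2.75, depth_3 = 1.25, pos_x_4 = 1.5, pos_y_4 = 4, pos_z_4 = 4.75, pos_x_5 = 2.25, pos_y_5 = 3.75, pos_z_5 = 0.5, depth_5 = 2.25, height_5 = 2.5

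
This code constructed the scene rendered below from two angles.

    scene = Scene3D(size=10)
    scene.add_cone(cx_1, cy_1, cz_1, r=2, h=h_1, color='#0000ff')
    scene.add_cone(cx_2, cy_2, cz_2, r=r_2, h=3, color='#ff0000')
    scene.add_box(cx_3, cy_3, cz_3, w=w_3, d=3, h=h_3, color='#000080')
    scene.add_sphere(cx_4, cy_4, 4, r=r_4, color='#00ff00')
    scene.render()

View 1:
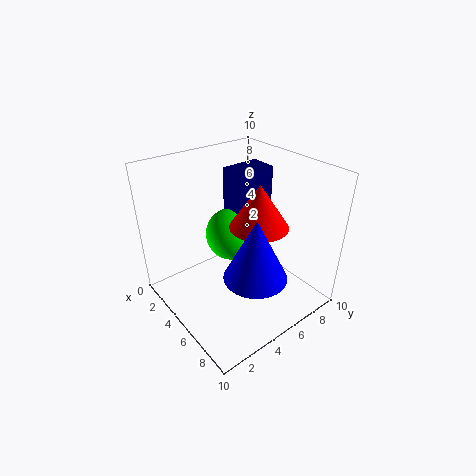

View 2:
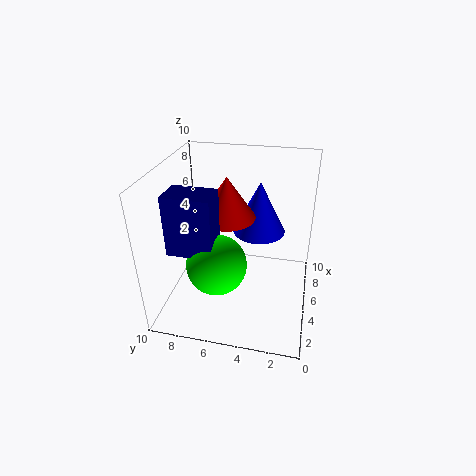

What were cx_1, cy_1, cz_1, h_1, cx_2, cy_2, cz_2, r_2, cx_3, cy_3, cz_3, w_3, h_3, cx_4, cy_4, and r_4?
cx_1 = 8
cy_1 = 4
cz_1 = 4
h_1 = 4
cx_2 = 6
cy_2 = 6
cz_2 = 6
r_2 = 2
cx_3 = 2
cy_3 = 6
cz_3 = 5
w_3 = 2
h_3 = 4
cx_4 = 3
cy_4 = 6
r_4 = 2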